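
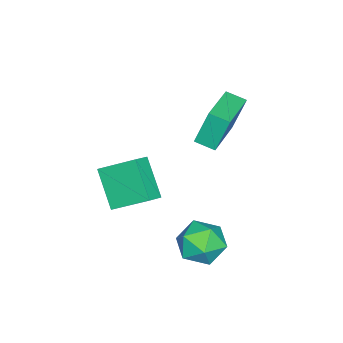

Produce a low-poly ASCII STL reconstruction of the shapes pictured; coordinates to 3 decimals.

solid 
facet normal -0.878 0.157 -0.453
outer loop
vertex -0.109 -4.178 -0.724
vertex -0.338 -2.675 0.241
vertex 0.769 -3.174 -2.077
endloop
endfacet
facet normal 0.127 -0.834 -0.537
outer loop
vertex 1.498 -3.305 -1.701
vertex -0.109 -4.178 -0.724
vertex 0.769 -3.174 -2.077
endloop
endfacet
facet normal -0.878 0.157 -0.453
outer loop
vertex 0.769 -3.174 -2.077
vertex -0.338 -2.675 0.241
vertex 0.54 -1.672 -1.112
endloop
endfacet
facet normal 0.462 0.528 -0.712
outer loop
vertex 0.54 -1.672 -1.112
vertex 1.498 -3.305 -1.701
vertex 0.769 -3.174 -2.077
endloop
endfacet
facet normal -0.462 -0.528 0.712
outer loop
vertex -0.109 -4.178 -0.724
vertex 0.391 -2.806 0.617
vertex -0.338 -2.675 0.241
endloop
endfacet
facet normal 0.128 -0.835 -0.536
outer loop
vertex 0.62 -4.308 -0.348
vertex -0.109 -4.178 -0.724
vertex 1.498 -3.305 -1.701
endloop
endfacet
facet normal -0.462 -0.528 0.713
outer loop
vertex 0.62 -4.308 -0.348
vertex 0.391 -2.806 0.617
vertex -0.109 -4.178 -0.724
endloop
endfacet
facet normal -0.127 0.834 0.536
outer loop
vertex -0.338 -2.675 0.241
vertex 0.391 -2.806 0.617
vertex 0.54 -1.672 -1.112
endloop
endfacet
facet normal 0.462 0.528 -0.713
outer loop
vertex 1.269 -1.802 -0.736
vertex 1.498 -3.305 -1.701
vertex 0.54 -1.672 -1.112
endloop
endfacet
facet normal -0.128 0.834 0.536
outer loop
vertex 0.54 -1.672 -1.112
vertex 0.391 -2.806 0.617
vertex 1.269 -1.802 -0.736
endloop
endfacet
facet normal 0.878 -0.157 0.453
outer loop
vertex 1.269 -1.802 -0.736
vertex 0.62 -4.308 -0.348
vertex 1.498 -3.305 -1.701
endloop
endfacet
facet normal 0.878 -0.157 0.453
outer loop
vertex 0.391 -2.806 0.617
vertex 0.62 -4.308 -0.348
vertex 1.269 -1.802 -0.736
endloop
endfacet
facet normal -0.638 0.762 -0.112
outer loop
vertex 1.808 1.273 -1.911
vertex 1.501 1.162 -0.923
vertex 2.296 1.793 -1.153
endloop
endfacet
facet normal -0.068 0.843 -0.534
outer loop
vertex 1.808 1.273 -1.911
vertex 2.296 1.793 -1.153
vertex 2.846 1.352 -1.918
endloop
endfacet
facet normal -0.027 0.272 -0.962
outer loop
vertex 1.808 1.273 -1.911
vertex 2.846 1.352 -1.918
vertex 2.391 0.448 -2.161
endloop
endfacet
facet normal -0.572 -0.161 -0.804
outer loop
vertex 1.808 1.273 -1.911
vertex 2.391 0.448 -2.161
vertex 1.56 0.33 -1.546
endloop
endfacet
facet normal -0.950 0.142 -0.279
outer loop
vertex 1.808 1.273 -1.911
vertex 1.56 0.33 -1.546
vertex 1.501 1.162 -0.923
endloop
endfacet
facet normal 0.513 0.850 -0.121
outer loop
vertex 2.846 1.352 -1.918
vertex 2.296 1.793 -1.153
vertex 3.18 1.29 -0.934
endloop
endfacet
facet normal -0.409 0.719 0.562
outer loop
vertex 2.296 1.793 -1.153
vertex 1.501 1.162 -0.923
vertex 2.349 1.172 -0.319
endloop
endfacet
facet normal -0.913 -0.284 0.292
outer loop
vertex 1.501 1.162 -0.923
vertex 1.56 0.33 -1.546
vertex 1.894 0.268 -0.562
endloop
endfacet
facet normal -0.302 -0.774 -0.557
outer loop
vertex 1.56 0.33 -1.546
vertex 2.391 0.448 -2.161
vertex 2.444 -0.173 -1.327
endloop
endfacet
facet normal 0.579 -0.073 -0.812
outer loop
vertex 2.391 0.448 -2.161
vertex 2.846 1.352 -1.918
vertex 3.239 0.458 -1.557
endloop
endfacet
facet normal 0.572 0.161 0.804
outer loop
vertex 2.932 0.347 -0.569
vertex 3.18 1.29 -0.934
vertex 2.349 1.172 -0.319
endloop
endfacet
facet normal 0.027 -0.272 0.962
outer loop
vertex 2.932 0.347 -0.569
vertex 2.349 1.172 -0.319
vertex 1.894 0.268 -0.562
endloop
endfacet
facet normal 0.068 -0.843 0.534
outer loop
vertex 2.932 0.347 -0.569
vertex 1.894 0.268 -0.562
vertex 2.444 -0.173 -1.327
endloop
endfacet
facet normal 0.638 -0.762 0.112
outer loop
vertex 2.932 0.347 -0.569
vertex 2.444 -0.173 -1.327
vertex 3.239 0.458 -1.557
endloop
endfacet
facet normal 0.950 -0.142 0.279
outer loop
vertex 2.932 0.347 -0.569
vertex 3.239 0.458 -1.557
vertex 3.18 1.29 -0.934
endloop
endfacet
facet normal 0.302 0.774 0.557
outer loop
vertex 2.349 1.172 -0.319
vertex 3.18 1.29 -0.934
vertex 2.296 1.793 -1.153
endloop
endfacet
facet normal -0.579 0.073 0.812
outer loop
vertex 1.894 0.268 -0.562
vertex 2.349 1.172 -0.319
vertex 1.501 1.162 -0.923
endloop
endfacet
facet normal -0.513 -0.850 0.121
outer loop
vertex 2.444 -0.173 -1.327
vertex 1.894 0.268 -0.562
vertex 1.56 0.33 -1.546
endloop
endfacet
facet normal 0.409 -0.719 -0.562
outer loop
vertex 3.239 0.458 -1.557
vertex 2.444 -0.173 -1.327
vertex 2.391 0.448 -2.161
endloop
endfacet
facet normal 0.913 0.284 -0.292
outer loop
vertex 3.18 1.29 -0.934
vertex 3.239 0.458 -1.557
vertex 2.846 1.352 -1.918
endloop
endfacet
facet normal -0.980 -0.103 -0.172
outer loop
vertex -2.955 -0.611 2.864
vertex -3.0 0.231 2.615
vertex -2.637 -1.052 1.317
endloop
endfacet
facet normal 0.051 -0.958 0.284
outer loop
vertex -0.54 -0.831 1.685
vertex -2.955 -0.611 2.864
vertex -2.637 -1.052 1.317
endloop
endfacet
facet normal -0.980 -0.103 -0.172
outer loop
vertex -2.637 -1.052 1.317
vertex -3.0 0.231 2.615
vertex -2.682 -0.21 1.067
endloop
endfacet
facet normal 0.194 -0.270 -0.943
outer loop
vertex -2.682 -0.21 1.067
vertex -0.54 -0.831 1.685
vertex -2.637 -1.052 1.317
endloop
endfacet
facet normal -0.194 0.269 0.944
outer loop
vertex -2.955 -0.611 2.864
vertex -0.903 0.452 2.983
vertex -3.0 0.231 2.615
endloop
endfacet
facet normal 0.051 -0.958 0.283
outer loop
vertex -0.858 -0.39 3.233
vertex -2.955 -0.611 2.864
vertex -0.54 -0.831 1.685
endloop
endfacet
facet normal -0.194 0.270 0.943
outer loop
vertex -0.858 -0.39 3.233
vertex -0.903 0.452 2.983
vertex -2.955 -0.611 2.864
endloop
endfacet
facet normal -0.051 0.958 -0.283
outer loop
vertex -3.0 0.231 2.615
vertex -0.903 0.452 2.983
vertex -2.682 -0.21 1.067
endloop
endfacet
facet normal 0.194 -0.269 -0.943
outer loop
vertex -0.585 0.011 1.436
vertex -0.54 -0.831 1.685
vertex -2.682 -0.21 1.067
endloop
endfacet
facet normal -0.051 0.958 -0.283
outer loop
vertex -2.682 -0.21 1.067
vertex -0.903 0.452 2.983
vertex -0.585 0.011 1.436
endloop
endfacet
facet normal 0.980 0.103 0.172
outer loop
vertex -0.585 0.011 1.436
vertex -0.858 -0.39 3.233
vertex -0.54 -0.831 1.685
endloop
endfacet
facet normal 0.980 0.103 0.172
outer loop
vertex -0.903 0.452 2.983
vertex -0.858 -0.39 3.233
vertex -0.585 0.011 1.436
endloop
endfacet

endsolid


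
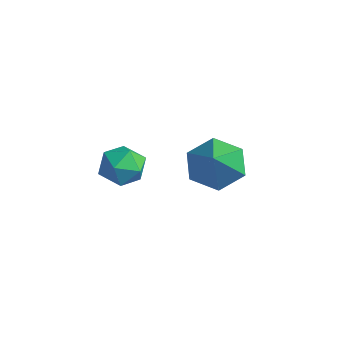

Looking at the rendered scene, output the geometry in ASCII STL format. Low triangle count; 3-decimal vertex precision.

solid 
facet normal -0.554 0.475 -0.684
outer loop
vertex 1.694 0.713 -4.733
vertex 0.966 0.228 -4.48
vertex 1.147 1.023 -4.075
endloop
endfacet
facet normal 0.743 0.571 0.348
outer loop
vertex 1.694 0.713 -4.733
vertex 1.147 1.023 -4.075
vertex 2.034 -0.688 -3.16
endloop
endfacet
facet normal -0.553 0.475 -0.685
outer loop
vertex 1.147 1.023 -4.075
vertex 0.966 0.228 -4.48
vertex 0.419 0.539 -3.823
endloop
endfacet
facet normal -0.006 0.469 0.883
outer loop
vertex 1.147 1.023 -4.075
vertex 0.419 0.539 -3.823
vertex 2.034 -0.688 -3.16
endloop
endfacet
facet normal -0.553 0.475 -0.685
outer loop
vertex 0.419 0.539 -3.823
vertex 0.966 0.228 -4.48
vertex 0.238 -0.256 -4.228
endloop
endfacet
facet normal -0.540 -0.281 0.794
outer loop
vertex 0.419 0.539 -3.823
vertex 0.238 -0.256 -4.228
vertex 2.034 -0.688 -3.16
endloop
endfacet
facet normal -0.553 0.476 -0.684
outer loop
vertex 0.238 -0.256 -4.228
vertex 0.966 0.228 -4.48
vertex 0.785 -0.566 -4.886
endloop
endfacet
facet normal -0.324 -0.931 0.169
outer loop
vertex 0.238 -0.256 -4.228
vertex 0.785 -0.566 -4.886
vertex 2.034 -0.688 -3.16
endloop
endfacet
facet normal -0.553 0.476 -0.684
outer loop
vertex 0.785 -0.566 -4.886
vertex 0.966 0.228 -4.48
vertex 1.513 -0.082 -5.138
endloop
endfacet
facet normal 0.424 -0.828 -0.366
outer loop
vertex 0.785 -0.566 -4.886
vertex 1.513 -0.082 -5.138
vertex 2.034 -0.688 -3.16
endloop
endfacet
facet normal -0.554 0.475 -0.684
outer loop
vertex 1.513 -0.082 -5.138
vertex 0.966 0.228 -4.48
vertex 1.694 0.713 -4.733
endloop
endfacet
facet normal 0.958 -0.077 -0.276
outer loop
vertex 1.513 -0.082 -5.138
vertex 1.694 0.713 -4.733
vertex 2.034 -0.688 -3.16
endloop
endfacet
facet normal 0.112 0.903 -0.416
outer loop
vertex 1.288 -2.585 -3.643
vertex 0.583 -2.43 -3.497
vertex 1.106 -2.268 -3.004
endloop
endfacet
facet normal 0.726 0.676 -0.128
outer loop
vertex 1.288 -2.585 -3.643
vertex 1.106 -2.268 -3.004
vertex 1.606 -2.808 -3.018
endloop
endfacet
facet normal 0.898 0.057 -0.436
outer loop
vertex 1.288 -2.585 -3.643
vertex 1.606 -2.808 -3.018
vertex 1.394 -3.303 -3.519
endloop
endfacet
facet normal 0.391 -0.100 -0.915
outer loop
vertex 1.288 -2.585 -3.643
vertex 1.394 -3.303 -3.519
vertex 0.761 -3.07 -3.815
endloop
endfacet
facet normal -0.094 0.422 -0.902
outer loop
vertex 1.288 -2.585 -3.643
vertex 0.761 -3.07 -3.815
vertex 0.583 -2.43 -3.497
endloop
endfacet
facet normal 0.613 0.553 0.564
outer loop
vertex 1.606 -2.808 -3.018
vertex 1.106 -2.268 -3.004
vertex 1.099 -2.79 -2.485
endloop
endfacet
facet normal -0.380 0.919 0.101
outer loop
vertex 1.106 -2.268 -3.004
vertex 0.583 -2.43 -3.497
vertex 0.466 -2.557 -2.781
endloop
endfacet
facet normal -0.715 0.141 -0.685
outer loop
vertex 0.583 -2.43 -3.497
vertex 0.761 -3.07 -3.815
vertex 0.254 -3.052 -3.282
endloop
endfacet
facet normal 0.071 -0.704 -0.707
outer loop
vertex 0.761 -3.07 -3.815
vertex 1.394 -3.303 -3.519
vertex 0.754 -3.592 -3.296
endloop
endfacet
facet normal 0.891 -0.449 0.066
outer loop
vertex 1.394 -3.303 -3.519
vertex 1.606 -2.808 -3.018
vertex 1.277 -3.43 -2.803
endloop
endfacet
facet normal -0.391 0.100 0.915
outer loop
vertex 0.572 -3.275 -2.657
vertex 1.099 -2.79 -2.485
vertex 0.466 -2.557 -2.781
endloop
endfacet
facet normal -0.898 -0.057 0.436
outer loop
vertex 0.572 -3.275 -2.657
vertex 0.466 -2.557 -2.781
vertex 0.254 -3.052 -3.282
endloop
endfacet
facet normal -0.726 -0.676 0.128
outer loop
vertex 0.572 -3.275 -2.657
vertex 0.254 -3.052 -3.282
vertex 0.754 -3.592 -3.296
endloop
endfacet
facet normal -0.112 -0.903 0.416
outer loop
vertex 0.572 -3.275 -2.657
vertex 0.754 -3.592 -3.296
vertex 1.277 -3.43 -2.803
endloop
endfacet
facet normal 0.094 -0.422 0.902
outer loop
vertex 0.572 -3.275 -2.657
vertex 1.277 -3.43 -2.803
vertex 1.099 -2.79 -2.485
endloop
endfacet
facet normal -0.071 0.704 0.707
outer loop
vertex 0.466 -2.557 -2.781
vertex 1.099 -2.79 -2.485
vertex 1.106 -2.268 -3.004
endloop
endfacet
facet normal -0.891 0.449 -0.066
outer loop
vertex 0.254 -3.052 -3.282
vertex 0.466 -2.557 -2.781
vertex 0.583 -2.43 -3.497
endloop
endfacet
facet normal -0.613 -0.553 -0.564
outer loop
vertex 0.754 -3.592 -3.296
vertex 0.254 -3.052 -3.282
vertex 0.761 -3.07 -3.815
endloop
endfacet
facet normal 0.380 -0.919 -0.101
outer loop
vertex 1.277 -3.43 -2.803
vertex 0.754 -3.592 -3.296
vertex 1.394 -3.303 -3.519
endloop
endfacet
facet normal 0.715 -0.141 0.685
outer loop
vertex 1.099 -2.79 -2.485
vertex 1.277 -3.43 -2.803
vertex 1.606 -2.808 -3.018
endloop
endfacet

endsolid


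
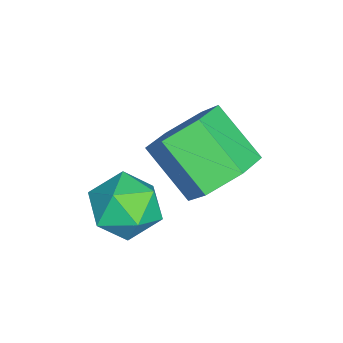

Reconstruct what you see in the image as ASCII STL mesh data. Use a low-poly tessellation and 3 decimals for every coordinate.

solid 
facet normal 0.427 0.655 -0.623
outer loop
vertex -0.635 2.216 0.506
vertex -1.01 1.825 -0.162
vertex -1.413 2.47 0.24
endloop
endfacet
facet normal -0.018 0.696 0.718
outer loop
vertex -0.635 2.216 0.506
vertex -1.413 2.47 0.24
vertex -1.254 1.266 1.41
endloop
endfacet
facet normal -0.018 0.696 0.718
outer loop
vertex -1.254 1.266 1.41
vertex -1.413 2.47 0.24
vertex -2.032 1.52 1.144
endloop
endfacet
facet normal -0.427 -0.655 0.624
outer loop
vertex -1.254 1.266 1.41
vertex -2.032 1.52 1.144
vertex -1.63 0.875 0.742
endloop
endfacet
facet normal 0.427 0.655 -0.623
outer loop
vertex -1.413 2.47 0.24
vertex -1.01 1.825 -0.162
vertex -1.788 2.079 -0.428
endloop
endfacet
facet normal -0.792 0.603 0.092
outer loop
vertex -1.413 2.47 0.24
vertex -1.788 2.079 -0.428
vertex -2.032 1.52 1.144
endloop
endfacet
facet normal -0.792 0.603 0.092
outer loop
vertex -2.032 1.52 1.144
vertex -1.788 2.079 -0.428
vertex -2.407 1.129 0.476
endloop
endfacet
facet normal -0.427 -0.655 0.623
outer loop
vertex -2.032 1.52 1.144
vertex -2.407 1.129 0.476
vertex -1.63 0.875 0.742
endloop
endfacet
facet normal 0.427 0.655 -0.624
outer loop
vertex -1.788 2.079 -0.428
vertex -1.01 1.825 -0.162
vertex -1.386 1.434 -0.83
endloop
endfacet
facet normal -0.774 -0.092 -0.627
outer loop
vertex -1.788 2.079 -0.428
vertex -1.386 1.434 -0.83
vertex -2.407 1.129 0.476
endloop
endfacet
facet normal -0.774 -0.092 -0.627
outer loop
vertex -2.407 1.129 0.476
vertex -1.386 1.434 -0.83
vertex -2.005 0.484 0.074
endloop
endfacet
facet normal -0.427 -0.655 0.623
outer loop
vertex -2.407 1.129 0.476
vertex -2.005 0.484 0.074
vertex -1.63 0.875 0.742
endloop
endfacet
facet normal 0.427 0.655 -0.624
outer loop
vertex -1.386 1.434 -0.83
vertex -1.01 1.825 -0.162
vertex -0.608 1.18 -0.564
endloop
endfacet
facet normal 0.018 -0.696 -0.718
outer loop
vertex -1.386 1.434 -0.83
vertex -0.608 1.18 -0.564
vertex -2.005 0.484 0.074
endloop
endfacet
facet normal 0.018 -0.696 -0.718
outer loop
vertex -2.005 0.484 0.074
vertex -0.608 1.18 -0.564
vertex -1.227 0.23 0.34
endloop
endfacet
facet normal -0.427 -0.655 0.623
outer loop
vertex -2.005 0.484 0.074
vertex -1.227 0.23 0.34
vertex -1.63 0.875 0.742
endloop
endfacet
facet normal 0.427 0.655 -0.623
outer loop
vertex -0.608 1.18 -0.564
vertex -1.01 1.825 -0.162
vertex -0.233 1.571 0.104
endloop
endfacet
facet normal 0.792 -0.603 -0.092
outer loop
vertex -0.608 1.18 -0.564
vertex -0.233 1.571 0.104
vertex -1.227 0.23 0.34
endloop
endfacet
facet normal 0.792 -0.603 -0.092
outer loop
vertex -1.227 0.23 0.34
vertex -0.233 1.571 0.104
vertex -0.852 0.621 1.008
endloop
endfacet
facet normal -0.427 -0.655 0.623
outer loop
vertex -1.227 0.23 0.34
vertex -0.852 0.621 1.008
vertex -1.63 0.875 0.742
endloop
endfacet
facet normal 0.427 0.655 -0.623
outer loop
vertex -0.233 1.571 0.104
vertex -1.01 1.825 -0.162
vertex -0.635 2.216 0.506
endloop
endfacet
facet normal 0.774 0.092 0.627
outer loop
vertex -0.233 1.571 0.104
vertex -0.635 2.216 0.506
vertex -0.852 0.621 1.008
endloop
endfacet
facet normal 0.774 0.092 0.627
outer loop
vertex -0.852 0.621 1.008
vertex -0.635 2.216 0.506
vertex -1.254 1.266 1.41
endloop
endfacet
facet normal -0.427 -0.655 0.624
outer loop
vertex -0.852 0.621 1.008
vertex -1.254 1.266 1.41
vertex -1.63 0.875 0.742
endloop
endfacet
facet normal -0.632 0.452 0.630
outer loop
vertex -1.106 0.402 -0.767
vertex -0.931 -0.156 -0.191
vertex -0.489 0.533 -0.242
endloop
endfacet
facet normal -0.346 0.922 0.176
outer loop
vertex -1.106 0.402 -0.767
vertex -0.489 0.533 -0.242
vertex -0.398 0.719 -1.035
endloop
endfacet
facet normal -0.504 0.713 -0.488
outer loop
vertex -1.106 0.402 -0.767
vertex -0.398 0.719 -1.035
vertex -0.784 0.144 -1.476
endloop
endfacet
facet normal -0.889 0.112 -0.444
outer loop
vertex -1.106 0.402 -0.767
vertex -0.784 0.144 -1.476
vertex -1.113 -0.397 -0.954
endloop
endfacet
facet normal -0.968 -0.049 0.246
outer loop
vertex -1.106 0.402 -0.767
vertex -1.113 -0.397 -0.954
vertex -0.931 -0.156 -0.191
endloop
endfacet
facet normal 0.363 0.897 0.252
outer loop
vertex -0.398 0.719 -1.035
vertex -0.489 0.533 -0.242
vertex 0.213 0.357 -0.626
endloop
endfacet
facet normal -0.100 0.137 0.985
outer loop
vertex -0.489 0.533 -0.242
vertex -0.931 -0.156 -0.191
vertex -0.116 -0.184 -0.104
endloop
endfacet
facet normal -0.643 -0.672 0.366
outer loop
vertex -0.931 -0.156 -0.191
vertex -1.113 -0.397 -0.954
vertex -0.502 -0.759 -0.545
endloop
endfacet
facet normal -0.515 -0.412 -0.752
outer loop
vertex -1.113 -0.397 -0.954
vertex -0.784 0.144 -1.476
vertex -0.411 -0.573 -1.338
endloop
endfacet
facet normal 0.107 0.559 -0.822
outer loop
vertex -0.784 0.144 -1.476
vertex -0.398 0.719 -1.035
vertex 0.031 0.116 -1.389
endloop
endfacet
facet normal 0.889 -0.112 0.444
outer loop
vertex 0.206 -0.442 -0.813
vertex 0.213 0.357 -0.626
vertex -0.116 -0.184 -0.104
endloop
endfacet
facet normal 0.504 -0.713 0.488
outer loop
vertex 0.206 -0.442 -0.813
vertex -0.116 -0.184 -0.104
vertex -0.502 -0.759 -0.545
endloop
endfacet
facet normal 0.346 -0.922 -0.176
outer loop
vertex 0.206 -0.442 -0.813
vertex -0.502 -0.759 -0.545
vertex -0.411 -0.573 -1.338
endloop
endfacet
facet normal 0.632 -0.452 -0.630
outer loop
vertex 0.206 -0.442 -0.813
vertex -0.411 -0.573 -1.338
vertex 0.031 0.116 -1.389
endloop
endfacet
facet normal 0.968 0.049 -0.246
outer loop
vertex 0.206 -0.442 -0.813
vertex 0.031 0.116 -1.389
vertex 0.213 0.357 -0.626
endloop
endfacet
facet normal 0.515 0.412 0.752
outer loop
vertex -0.116 -0.184 -0.104
vertex 0.213 0.357 -0.626
vertex -0.489 0.533 -0.242
endloop
endfacet
facet normal -0.107 -0.559 0.822
outer loop
vertex -0.502 -0.759 -0.545
vertex -0.116 -0.184 -0.104
vertex -0.931 -0.156 -0.191
endloop
endfacet
facet normal -0.363 -0.897 -0.252
outer loop
vertex -0.411 -0.573 -1.338
vertex -0.502 -0.759 -0.545
vertex -1.113 -0.397 -0.954
endloop
endfacet
facet normal 0.100 -0.137 -0.985
outer loop
vertex 0.031 0.116 -1.389
vertex -0.411 -0.573 -1.338
vertex -0.784 0.144 -1.476
endloop
endfacet
facet normal 0.643 0.672 -0.366
outer loop
vertex 0.213 0.357 -0.626
vertex 0.031 0.116 -1.389
vertex -0.398 0.719 -1.035
endloop
endfacet

endsolid


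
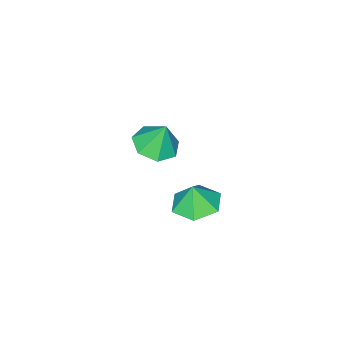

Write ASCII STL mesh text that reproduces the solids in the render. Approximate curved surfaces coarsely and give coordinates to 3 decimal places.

solid 
facet normal -0.112 0.094 -0.989
outer loop
vertex 2.031 0.147 0.595
vertex 1.111 0.54 0.736
vertex 1.919 1.145 0.702
endloop
endfacet
facet normal 0.832 0.034 0.553
outer loop
vertex 2.031 0.147 0.595
vertex 1.919 1.145 0.702
vertex 1.229 0.44 1.784
endloop
endfacet
facet normal -0.112 0.094 -0.989
outer loop
vertex 1.919 1.145 0.702
vertex 1.111 0.54 0.736
vertex 1.0 1.538 0.843
endloop
endfacet
facet normal 0.378 0.647 0.662
outer loop
vertex 1.919 1.145 0.702
vertex 1.0 1.538 0.843
vertex 1.229 0.44 1.784
endloop
endfacet
facet normal -0.112 0.094 -0.989
outer loop
vertex 1.0 1.538 0.843
vertex 1.111 0.54 0.736
vertex 0.191 0.933 0.877
endloop
endfacet
facet normal -0.383 0.554 0.739
outer loop
vertex 1.0 1.538 0.843
vertex 0.191 0.933 0.877
vertex 1.229 0.44 1.784
endloop
endfacet
facet normal -0.111 0.095 -0.989
outer loop
vertex 0.191 0.933 0.877
vertex 1.111 0.54 0.736
vertex 0.303 -0.065 0.769
endloop
endfacet
facet normal -0.691 -0.154 0.707
outer loop
vertex 0.191 0.933 0.877
vertex 0.303 -0.065 0.769
vertex 1.229 0.44 1.784
endloop
endfacet
facet normal -0.111 0.095 -0.989
outer loop
vertex 0.303 -0.065 0.769
vertex 1.111 0.54 0.736
vertex 1.222 -0.458 0.628
endloop
endfacet
facet normal -0.236 -0.767 0.597
outer loop
vertex 0.303 -0.065 0.769
vertex 1.222 -0.458 0.628
vertex 1.229 0.44 1.784
endloop
endfacet
facet normal -0.111 0.095 -0.989
outer loop
vertex 1.222 -0.458 0.628
vertex 1.111 0.54 0.736
vertex 2.031 0.147 0.595
endloop
endfacet
facet normal 0.525 -0.674 0.520
outer loop
vertex 1.222 -0.458 0.628
vertex 2.031 0.147 0.595
vertex 1.229 0.44 1.784
endloop
endfacet
facet normal 0.101 -0.311 -0.945
outer loop
vertex -0.435 -4.003 -0.607
vertex -1.439 -3.981 -0.721
vertex -0.769 -3.244 -0.892
endloop
endfacet
facet normal 0.720 0.498 0.483
outer loop
vertex -0.435 -4.003 -0.607
vertex -0.769 -3.244 -0.892
vertex -1.581 -3.539 0.621
endloop
endfacet
facet normal 0.101 -0.311 -0.945
outer loop
vertex -0.769 -3.244 -0.892
vertex -1.439 -3.981 -0.721
vertex -1.607 -3.04 -1.049
endloop
endfacet
facet normal 0.177 0.944 0.279
outer loop
vertex -0.769 -3.244 -0.892
vertex -1.607 -3.04 -1.049
vertex -1.581 -3.539 0.621
endloop
endfacet
facet normal 0.100 -0.311 -0.945
outer loop
vertex -1.607 -3.04 -1.049
vertex -1.439 -3.981 -0.721
vertex -2.318 -3.545 -0.958
endloop
endfacet
facet normal -0.540 0.804 0.249
outer loop
vertex -1.607 -3.04 -1.049
vertex -2.318 -3.545 -0.958
vertex -1.581 -3.539 0.621
endloop
endfacet
facet normal 0.100 -0.311 -0.945
outer loop
vertex -2.318 -3.545 -0.958
vertex -1.439 -3.981 -0.721
vertex -2.367 -4.377 -0.689
endloop
endfacet
facet normal -0.891 0.187 0.415
outer loop
vertex -2.318 -3.545 -0.958
vertex -2.367 -4.377 -0.689
vertex -1.581 -3.539 0.621
endloop
endfacet
facet normal 0.100 -0.311 -0.945
outer loop
vertex -2.367 -4.377 -0.689
vertex -1.439 -3.981 -0.721
vertex -1.717 -4.912 -0.444
endloop
endfacet
facet normal -0.613 -0.446 0.653
outer loop
vertex -2.367 -4.377 -0.689
vertex -1.717 -4.912 -0.444
vertex -1.581 -3.539 0.621
endloop
endfacet
facet normal 0.100 -0.311 -0.945
outer loop
vertex -1.717 -4.912 -0.444
vertex -1.439 -3.981 -0.721
vertex -0.857 -4.745 -0.408
endloop
endfacet
facet normal 0.087 -0.616 0.783
outer loop
vertex -1.717 -4.912 -0.444
vertex -0.857 -4.745 -0.408
vertex -1.581 -3.539 0.621
endloop
endfacet
facet normal 0.101 -0.311 -0.945
outer loop
vertex -0.857 -4.745 -0.408
vertex -1.439 -3.981 -0.721
vertex -0.435 -4.003 -0.607
endloop
endfacet
facet normal 0.679 -0.196 0.708
outer loop
vertex -0.857 -4.745 -0.408
vertex -0.435 -4.003 -0.607
vertex -1.581 -3.539 0.621
endloop
endfacet

endsolid


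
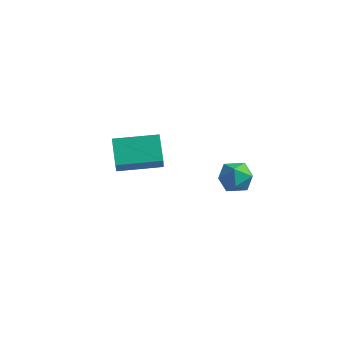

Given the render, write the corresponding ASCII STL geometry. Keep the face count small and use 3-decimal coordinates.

solid 
facet normal -0.958 0.251 0.142
outer loop
vertex 1.361 -1.652 -1.83
vertex 1.097 -2.48 -2.147
vertex 1.262 -2.362 -1.245
endloop
endfacet
facet normal -0.535 0.580 0.614
outer loop
vertex 1.361 -1.652 -1.83
vertex 1.262 -2.362 -1.245
vertex 1.983 -1.788 -1.159
endloop
endfacet
facet normal -0.058 0.967 0.250
outer loop
vertex 1.361 -1.652 -1.83
vertex 1.983 -1.788 -1.159
vertex 2.264 -1.552 -2.008
endloop
endfacet
facet normal -0.185 0.875 -0.447
outer loop
vertex 1.361 -1.652 -1.83
vertex 2.264 -1.552 -2.008
vertex 1.716 -1.98 -2.619
endloop
endfacet
facet normal -0.741 0.433 -0.513
outer loop
vertex 1.361 -1.652 -1.83
vertex 1.716 -1.98 -2.619
vertex 1.097 -2.48 -2.147
endloop
endfacet
facet normal -0.182 0.081 0.980
outer loop
vertex 1.983 -1.788 -1.159
vertex 1.262 -2.362 -1.245
vertex 2.104 -2.7 -1.061
endloop
endfacet
facet normal -0.865 -0.453 0.217
outer loop
vertex 1.262 -2.362 -1.245
vertex 1.097 -2.48 -2.147
vertex 1.556 -3.128 -1.672
endloop
endfacet
facet normal -0.514 -0.159 -0.843
outer loop
vertex 1.097 -2.48 -2.147
vertex 1.716 -1.98 -2.619
vertex 1.837 -2.892 -2.521
endloop
endfacet
facet normal 0.385 0.558 -0.736
outer loop
vertex 1.716 -1.98 -2.619
vertex 2.264 -1.552 -2.008
vertex 2.558 -2.318 -2.435
endloop
endfacet
facet normal 0.591 0.705 0.392
outer loop
vertex 2.264 -1.552 -2.008
vertex 1.983 -1.788 -1.159
vertex 2.723 -2.2 -1.533
endloop
endfacet
facet normal 0.185 -0.875 0.447
outer loop
vertex 2.459 -3.028 -1.85
vertex 2.104 -2.7 -1.061
vertex 1.556 -3.128 -1.672
endloop
endfacet
facet normal 0.058 -0.967 -0.250
outer loop
vertex 2.459 -3.028 -1.85
vertex 1.556 -3.128 -1.672
vertex 1.837 -2.892 -2.521
endloop
endfacet
facet normal 0.535 -0.580 -0.614
outer loop
vertex 2.459 -3.028 -1.85
vertex 1.837 -2.892 -2.521
vertex 2.558 -2.318 -2.435
endloop
endfacet
facet normal 0.958 -0.251 -0.142
outer loop
vertex 2.459 -3.028 -1.85
vertex 2.558 -2.318 -2.435
vertex 2.723 -2.2 -1.533
endloop
endfacet
facet normal 0.741 -0.433 0.513
outer loop
vertex 2.459 -3.028 -1.85
vertex 2.723 -2.2 -1.533
vertex 2.104 -2.7 -1.061
endloop
endfacet
facet normal -0.385 -0.558 0.736
outer loop
vertex 1.556 -3.128 -1.672
vertex 2.104 -2.7 -1.061
vertex 1.262 -2.362 -1.245
endloop
endfacet
facet normal -0.591 -0.705 -0.392
outer loop
vertex 1.837 -2.892 -2.521
vertex 1.556 -3.128 -1.672
vertex 1.097 -2.48 -2.147
endloop
endfacet
facet normal 0.182 -0.081 -0.980
outer loop
vertex 2.558 -2.318 -2.435
vertex 1.837 -2.892 -2.521
vertex 1.716 -1.98 -2.619
endloop
endfacet
facet normal 0.865 0.453 -0.217
outer loop
vertex 2.723 -2.2 -1.533
vertex 2.558 -2.318 -2.435
vertex 2.264 -1.552 -2.008
endloop
endfacet
facet normal 0.514 0.159 0.843
outer loop
vertex 2.104 -2.7 -1.061
vertex 2.723 -2.2 -1.533
vertex 1.983 -1.788 -1.159
endloop
endfacet
facet normal -0.562 0.489 0.667
outer loop
vertex -4.263 -3.632 -1.213
vertex -2.72 -2.102 -1.034
vertex -4.837 -2.937 -2.205
endloop
endfacet
facet normal -0.707 -0.702 -0.083
outer loop
vertex -3.96 -3.698 -3.246
vertex -4.263 -3.632 -1.213
vertex -4.837 -2.937 -2.205
endloop
endfacet
facet normal -0.562 0.488 0.668
outer loop
vertex -4.837 -2.937 -2.205
vertex -2.72 -2.102 -1.034
vertex -3.294 -1.407 -2.025
endloop
endfacet
facet normal -0.428 0.519 -0.740
outer loop
vertex -3.294 -1.407 -2.025
vertex -3.96 -3.698 -3.246
vertex -4.837 -2.937 -2.205
endloop
endfacet
facet normal 0.428 -0.519 0.740
outer loop
vertex -4.263 -3.632 -1.213
vertex -1.843 -2.863 -2.075
vertex -2.72 -2.102 -1.034
endloop
endfacet
facet normal -0.707 -0.702 -0.083
outer loop
vertex -3.386 -4.393 -2.255
vertex -4.263 -3.632 -1.213
vertex -3.96 -3.698 -3.246
endloop
endfacet
facet normal 0.428 -0.519 0.740
outer loop
vertex -3.386 -4.393 -2.255
vertex -1.843 -2.863 -2.075
vertex -4.263 -3.632 -1.213
endloop
endfacet
facet normal 0.707 0.702 0.083
outer loop
vertex -2.72 -2.102 -1.034
vertex -1.843 -2.863 -2.075
vertex -3.294 -1.407 -2.025
endloop
endfacet
facet normal -0.429 0.519 -0.740
outer loop
vertex -2.417 -2.168 -3.067
vertex -3.96 -3.698 -3.246
vertex -3.294 -1.407 -2.025
endloop
endfacet
facet normal 0.707 0.702 0.083
outer loop
vertex -3.294 -1.407 -2.025
vertex -1.843 -2.863 -2.075
vertex -2.417 -2.168 -3.067
endloop
endfacet
facet normal 0.562 -0.488 -0.668
outer loop
vertex -2.417 -2.168 -3.067
vertex -3.386 -4.393 -2.255
vertex -3.96 -3.698 -3.246
endloop
endfacet
facet normal 0.562 -0.488 -0.667
outer loop
vertex -1.843 -2.863 -2.075
vertex -3.386 -4.393 -2.255
vertex -2.417 -2.168 -3.067
endloop
endfacet

endsolid


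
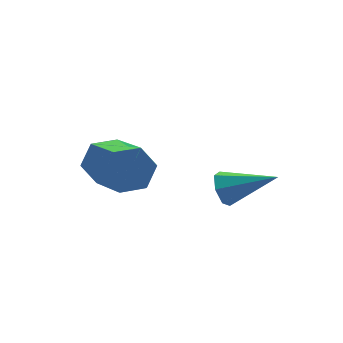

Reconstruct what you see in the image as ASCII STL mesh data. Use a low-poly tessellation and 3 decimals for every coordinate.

solid 
facet normal 0.013 0.898 -0.440
outer loop
vertex -1.986 2.244 1.661
vertex -2.477 1.939 1.024
vertex -2.843 2.286 1.721
endloop
endfacet
facet normal 0.084 0.437 0.895
outer loop
vertex -1.986 2.244 1.661
vertex -2.843 2.286 1.721
vertex -2.012 0.466 2.532
endloop
endfacet
facet normal 0.084 0.437 0.895
outer loop
vertex -2.012 0.466 2.532
vertex -2.843 2.286 1.721
vertex -2.869 0.508 2.592
endloop
endfacet
facet normal -0.013 -0.898 0.441
outer loop
vertex -2.012 0.466 2.532
vertex -2.869 0.508 2.592
vertex -2.503 0.161 1.896
endloop
endfacet
facet normal 0.013 0.898 -0.440
outer loop
vertex -2.843 2.286 1.721
vertex -2.477 1.939 1.024
vertex -3.334 1.981 1.084
endloop
endfacet
facet normal -0.821 0.261 0.508
outer loop
vertex -2.843 2.286 1.721
vertex -3.334 1.981 1.084
vertex -2.869 0.508 2.592
endloop
endfacet
facet normal -0.821 0.261 0.508
outer loop
vertex -2.869 0.508 2.592
vertex -3.334 1.981 1.084
vertex -3.36 0.203 1.955
endloop
endfacet
facet normal -0.014 -0.898 0.440
outer loop
vertex -2.869 0.508 2.592
vertex -3.36 0.203 1.955
vertex -2.503 0.161 1.896
endloop
endfacet
facet normal 0.013 0.898 -0.441
outer loop
vertex -3.334 1.981 1.084
vertex -2.477 1.939 1.024
vertex -2.968 1.634 0.388
endloop
endfacet
facet normal -0.905 -0.177 -0.388
outer loop
vertex -3.334 1.981 1.084
vertex -2.968 1.634 0.388
vertex -3.36 0.203 1.955
endloop
endfacet
facet normal -0.905 -0.177 -0.388
outer loop
vertex -3.36 0.203 1.955
vertex -2.968 1.634 0.388
vertex -2.994 -0.144 1.259
endloop
endfacet
facet normal -0.014 -0.898 0.440
outer loop
vertex -3.36 0.203 1.955
vertex -2.994 -0.144 1.259
vertex -2.503 0.161 1.896
endloop
endfacet
facet normal 0.013 0.898 -0.441
outer loop
vertex -2.968 1.634 0.388
vertex -2.477 1.939 1.024
vertex -2.111 1.592 0.328
endloop
endfacet
facet normal -0.084 -0.437 -0.895
outer loop
vertex -2.968 1.634 0.388
vertex -2.111 1.592 0.328
vertex -2.994 -0.144 1.259
endloop
endfacet
facet normal -0.084 -0.437 -0.895
outer loop
vertex -2.994 -0.144 1.259
vertex -2.111 1.592 0.328
vertex -2.137 -0.186 1.199
endloop
endfacet
facet normal -0.013 -0.898 0.440
outer loop
vertex -2.994 -0.144 1.259
vertex -2.137 -0.186 1.199
vertex -2.503 0.161 1.896
endloop
endfacet
facet normal 0.014 0.898 -0.440
outer loop
vertex -2.111 1.592 0.328
vertex -2.477 1.939 1.024
vertex -1.62 1.897 0.965
endloop
endfacet
facet normal 0.821 -0.261 -0.508
outer loop
vertex -2.111 1.592 0.328
vertex -1.62 1.897 0.965
vertex -2.137 -0.186 1.199
endloop
endfacet
facet normal 0.821 -0.261 -0.508
outer loop
vertex -2.137 -0.186 1.199
vertex -1.62 1.897 0.965
vertex -1.646 0.119 1.836
endloop
endfacet
facet normal -0.013 -0.898 0.440
outer loop
vertex -2.137 -0.186 1.199
vertex -1.646 0.119 1.836
vertex -2.503 0.161 1.896
endloop
endfacet
facet normal 0.014 0.898 -0.440
outer loop
vertex -1.62 1.897 0.965
vertex -2.477 1.939 1.024
vertex -1.986 2.244 1.661
endloop
endfacet
facet normal 0.905 0.177 0.388
outer loop
vertex -1.62 1.897 0.965
vertex -1.986 2.244 1.661
vertex -1.646 0.119 1.836
endloop
endfacet
facet normal 0.905 0.177 0.388
outer loop
vertex -1.646 0.119 1.836
vertex -1.986 2.244 1.661
vertex -2.012 0.466 2.532
endloop
endfacet
facet normal -0.013 -0.898 0.441
outer loop
vertex -1.646 0.119 1.836
vertex -2.012 0.466 2.532
vertex -2.503 0.161 1.896
endloop
endfacet
facet normal -0.744 0.519 -0.420
outer loop
vertex 0.714 -0.218 -0.178
vertex 0.342 -0.317 0.359
vertex 0.759 0.179 0.233
endloop
endfacet
facet normal 0.861 0.315 -0.399
outer loop
vertex 0.714 -0.218 -0.178
vertex 0.759 0.179 0.233
vertex 1.698 -1.263 1.121
endloop
endfacet
facet normal -0.745 0.520 -0.419
outer loop
vertex 0.759 0.179 0.233
vertex 0.342 -0.317 0.359
vertex 0.491 0.202 0.738
endloop
endfacet
facet normal 0.683 0.650 0.333
outer loop
vertex 0.759 0.179 0.233
vertex 0.491 0.202 0.738
vertex 1.698 -1.263 1.121
endloop
endfacet
facet normal -0.745 0.519 -0.418
outer loop
vertex 0.491 0.202 0.738
vertex 0.342 -0.317 0.359
vertex 0.111 -0.166 0.958
endloop
endfacet
facet normal 0.165 0.375 0.912
outer loop
vertex 0.491 0.202 0.738
vertex 0.111 -0.166 0.958
vertex 1.698 -1.263 1.121
endloop
endfacet
facet normal -0.745 0.520 -0.418
outer loop
vertex 0.111 -0.166 0.958
vertex 0.342 -0.317 0.359
vertex -0.095 -0.648 0.726
endloop
endfacet
facet normal -0.303 -0.305 0.903
outer loop
vertex 0.111 -0.166 0.958
vertex -0.095 -0.648 0.726
vertex 1.698 -1.263 1.121
endloop
endfacet
facet normal -0.745 0.518 -0.420
outer loop
vertex -0.095 -0.648 0.726
vertex 0.342 -0.317 0.359
vertex 0.029 -0.881 0.218
endloop
endfacet
facet normal -0.369 -0.876 0.312
outer loop
vertex -0.095 -0.648 0.726
vertex 0.029 -0.881 0.218
vertex 1.698 -1.263 1.121
endloop
endfacet
facet normal -0.745 0.518 -0.419
outer loop
vertex 0.029 -0.881 0.218
vertex 0.342 -0.317 0.359
vertex 0.389 -0.689 -0.185
endloop
endfacet
facet normal 0.018 -0.909 -0.417
outer loop
vertex 0.029 -0.881 0.218
vertex 0.389 -0.689 -0.185
vertex 1.698 -1.263 1.121
endloop
endfacet
facet normal -0.744 0.520 -0.420
outer loop
vertex 0.389 -0.689 -0.185
vertex 0.342 -0.317 0.359
vertex 0.714 -0.218 -0.178
endloop
endfacet
facet normal 0.565 -0.379 -0.733
outer loop
vertex 0.389 -0.689 -0.185
vertex 0.714 -0.218 -0.178
vertex 1.698 -1.263 1.121
endloop
endfacet

endsolid


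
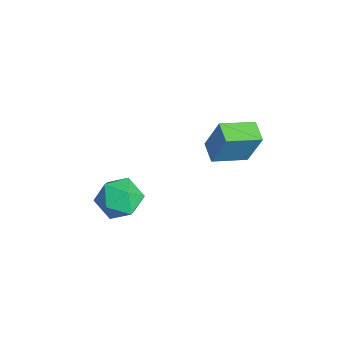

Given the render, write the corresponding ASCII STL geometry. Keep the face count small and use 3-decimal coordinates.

solid 
facet normal -0.084 0.091 0.992
outer loop
vertex 1.523 -2.797 1.038
vertex 1.838 -3.892 1.165
vertex 2.631 -3.064 1.156
endloop
endfacet
facet normal 0.098 0.713 0.694
outer loop
vertex 1.523 -2.797 1.038
vertex 2.631 -3.064 1.156
vertex 2.31 -2.275 0.39
endloop
endfacet
facet normal -0.407 0.887 0.220
outer loop
vertex 1.523 -2.797 1.038
vertex 2.31 -2.275 0.39
vertex 1.319 -2.615 -0.075
endloop
endfacet
facet normal -0.901 0.371 0.226
outer loop
vertex 1.523 -2.797 1.038
vertex 1.319 -2.615 -0.075
vertex 1.028 -3.614 0.404
endloop
endfacet
facet normal -0.701 -0.120 0.703
outer loop
vertex 1.523 -2.797 1.038
vertex 1.028 -3.614 0.404
vertex 1.838 -3.892 1.165
endloop
endfacet
facet normal 0.710 0.618 0.339
outer loop
vertex 2.31 -2.275 0.39
vertex 2.631 -3.064 1.156
vertex 3.112 -3.046 0.116
endloop
endfacet
facet normal 0.416 -0.389 0.822
outer loop
vertex 2.631 -3.064 1.156
vertex 1.838 -3.892 1.165
vertex 2.821 -4.045 0.595
endloop
endfacet
facet normal -0.583 -0.732 0.353
outer loop
vertex 1.838 -3.892 1.165
vertex 1.028 -3.614 0.404
vertex 1.83 -4.385 0.13
endloop
endfacet
facet normal -0.906 0.064 -0.418
outer loop
vertex 1.028 -3.614 0.404
vertex 1.319 -2.615 -0.075
vertex 1.509 -3.596 -0.636
endloop
endfacet
facet normal -0.108 0.898 -0.427
outer loop
vertex 1.319 -2.615 -0.075
vertex 2.31 -2.275 0.39
vertex 2.302 -2.768 -0.645
endloop
endfacet
facet normal 0.901 -0.371 -0.226
outer loop
vertex 2.617 -3.863 -0.518
vertex 3.112 -3.046 0.116
vertex 2.821 -4.045 0.595
endloop
endfacet
facet normal 0.407 -0.887 -0.220
outer loop
vertex 2.617 -3.863 -0.518
vertex 2.821 -4.045 0.595
vertex 1.83 -4.385 0.13
endloop
endfacet
facet normal -0.098 -0.713 -0.694
outer loop
vertex 2.617 -3.863 -0.518
vertex 1.83 -4.385 0.13
vertex 1.509 -3.596 -0.636
endloop
endfacet
facet normal 0.084 -0.091 -0.992
outer loop
vertex 2.617 -3.863 -0.518
vertex 1.509 -3.596 -0.636
vertex 2.302 -2.768 -0.645
endloop
endfacet
facet normal 0.701 0.120 -0.703
outer loop
vertex 2.617 -3.863 -0.518
vertex 2.302 -2.768 -0.645
vertex 3.112 -3.046 0.116
endloop
endfacet
facet normal 0.906 -0.064 0.418
outer loop
vertex 2.821 -4.045 0.595
vertex 3.112 -3.046 0.116
vertex 2.631 -3.064 1.156
endloop
endfacet
facet normal 0.108 -0.898 0.427
outer loop
vertex 1.83 -4.385 0.13
vertex 2.821 -4.045 0.595
vertex 1.838 -3.892 1.165
endloop
endfacet
facet normal -0.710 -0.618 -0.339
outer loop
vertex 1.509 -3.596 -0.636
vertex 1.83 -4.385 0.13
vertex 1.028 -3.614 0.404
endloop
endfacet
facet normal -0.416 0.389 -0.822
outer loop
vertex 2.302 -2.768 -0.645
vertex 1.509 -3.596 -0.636
vertex 1.319 -2.615 -0.075
endloop
endfacet
facet normal 0.583 0.732 -0.353
outer loop
vertex 3.112 -3.046 0.116
vertex 2.302 -2.768 -0.645
vertex 2.31 -2.275 0.39
endloop
endfacet
facet normal -0.967 -0.027 0.253
outer loop
vertex 2.005 1.02 4.399
vertex 1.844 2.655 3.96
vertex 1.57 0.517 2.683
endloop
endfacet
facet normal 0.094 -0.962 0.258
outer loop
vertex 2.576 0.545 2.42
vertex 2.005 1.02 4.399
vertex 1.57 0.517 2.683
endloop
endfacet
facet normal -0.967 -0.027 0.253
outer loop
vertex 1.57 0.517 2.683
vertex 1.844 2.655 3.96
vertex 1.409 2.152 2.245
endloop
endfacet
facet normal -0.236 -0.273 -0.933
outer loop
vertex 1.409 2.152 2.245
vertex 2.576 0.545 2.42
vertex 1.57 0.517 2.683
endloop
endfacet
facet normal 0.236 0.274 0.932
outer loop
vertex 2.005 1.02 4.399
vertex 2.85 2.683 3.697
vertex 1.844 2.655 3.96
endloop
endfacet
facet normal 0.094 -0.962 0.258
outer loop
vertex 3.011 1.048 4.135
vertex 2.005 1.02 4.399
vertex 2.576 0.545 2.42
endloop
endfacet
facet normal 0.237 0.273 0.932
outer loop
vertex 3.011 1.048 4.135
vertex 2.85 2.683 3.697
vertex 2.005 1.02 4.399
endloop
endfacet
facet normal -0.094 0.962 -0.258
outer loop
vertex 1.844 2.655 3.96
vertex 2.85 2.683 3.697
vertex 1.409 2.152 2.245
endloop
endfacet
facet normal -0.237 -0.274 -0.932
outer loop
vertex 2.415 2.18 1.981
vertex 2.576 0.545 2.42
vertex 1.409 2.152 2.245
endloop
endfacet
facet normal -0.094 0.962 -0.258
outer loop
vertex 1.409 2.152 2.245
vertex 2.85 2.683 3.697
vertex 2.415 2.18 1.981
endloop
endfacet
facet normal 0.967 0.027 -0.253
outer loop
vertex 2.415 2.18 1.981
vertex 3.011 1.048 4.135
vertex 2.576 0.545 2.42
endloop
endfacet
facet normal 0.967 0.027 -0.253
outer loop
vertex 2.85 2.683 3.697
vertex 3.011 1.048 4.135
vertex 2.415 2.18 1.981
endloop
endfacet

endsolid


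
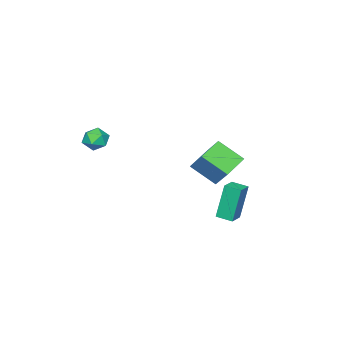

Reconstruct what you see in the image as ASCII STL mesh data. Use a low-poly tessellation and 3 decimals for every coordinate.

solid 
facet normal -0.944 -0.024 0.328
outer loop
vertex -0.462 0.714 -2.376
vertex -0.09 1.677 -1.233
vertex -0.821 1.969 -3.318
endloop
endfacet
facet normal -0.242 -0.626 -0.742
outer loop
vertex 0.53 2.003 -3.787
vertex -0.462 0.714 -2.376
vertex -0.821 1.969 -3.318
endloop
endfacet
facet normal -0.944 -0.023 0.328
outer loop
vertex -0.821 1.969 -3.318
vertex -0.09 1.677 -1.233
vertex -0.448 2.933 -2.175
endloop
endfacet
facet normal -0.223 0.780 -0.585
outer loop
vertex -0.448 2.933 -2.175
vertex 0.53 2.003 -3.787
vertex -0.821 1.969 -3.318
endloop
endfacet
facet normal 0.223 -0.780 0.585
outer loop
vertex -0.462 0.714 -2.376
vertex 1.261 1.711 -1.702
vertex -0.09 1.677 -1.233
endloop
endfacet
facet normal -0.242 -0.625 -0.742
outer loop
vertex 0.888 0.747 -2.845
vertex -0.462 0.714 -2.376
vertex 0.53 2.003 -3.787
endloop
endfacet
facet normal 0.222 -0.780 0.585
outer loop
vertex 0.888 0.747 -2.845
vertex 1.261 1.711 -1.702
vertex -0.462 0.714 -2.376
endloop
endfacet
facet normal 0.242 0.625 0.742
outer loop
vertex -0.09 1.677 -1.233
vertex 1.261 1.711 -1.702
vertex -0.448 2.933 -2.175
endloop
endfacet
facet normal -0.222 0.780 -0.585
outer loop
vertex 0.902 2.966 -2.644
vertex 0.53 2.003 -3.787
vertex -0.448 2.933 -2.175
endloop
endfacet
facet normal 0.242 0.626 0.741
outer loop
vertex -0.448 2.933 -2.175
vertex 1.261 1.711 -1.702
vertex 0.902 2.966 -2.644
endloop
endfacet
facet normal 0.945 0.024 -0.327
outer loop
vertex 0.902 2.966 -2.644
vertex 0.888 0.747 -2.845
vertex 0.53 2.003 -3.787
endloop
endfacet
facet normal 0.944 0.024 -0.328
outer loop
vertex 1.261 1.711 -1.702
vertex 0.888 0.747 -2.845
vertex 0.902 2.966 -2.644
endloop
endfacet
facet normal -0.955 -0.215 -0.203
outer loop
vertex 1.282 3.497 -2.796
vertex 1.118 4.325 -2.899
vertex 1.721 3.347 -4.7
endloop
endfacet
facet normal 0.192 -0.974 0.121
outer loop
vertex 2.562 3.535 -4.521
vertex 1.282 3.497 -2.796
vertex 1.721 3.347 -4.7
endloop
endfacet
facet normal -0.955 -0.213 -0.204
outer loop
vertex 1.721 3.347 -4.7
vertex 1.118 4.325 -2.899
vertex 1.558 4.175 -4.803
endloop
endfacet
facet normal 0.224 -0.077 -0.972
outer loop
vertex 1.558 4.175 -4.803
vertex 2.562 3.535 -4.521
vertex 1.721 3.347 -4.7
endloop
endfacet
facet normal -0.224 0.077 0.972
outer loop
vertex 1.282 3.497 -2.796
vertex 1.959 4.513 -2.72
vertex 1.118 4.325 -2.899
endloop
endfacet
facet normal 0.192 -0.974 0.121
outer loop
vertex 2.122 3.685 -2.617
vertex 1.282 3.497 -2.796
vertex 2.562 3.535 -4.521
endloop
endfacet
facet normal -0.224 0.077 0.972
outer loop
vertex 2.122 3.685 -2.617
vertex 1.959 4.513 -2.72
vertex 1.282 3.497 -2.796
endloop
endfacet
facet normal -0.192 0.974 -0.121
outer loop
vertex 1.118 4.325 -2.899
vertex 1.959 4.513 -2.72
vertex 1.558 4.175 -4.803
endloop
endfacet
facet normal 0.224 -0.076 -0.972
outer loop
vertex 2.398 4.363 -4.624
vertex 2.562 3.535 -4.521
vertex 1.558 4.175 -4.803
endloop
endfacet
facet normal -0.192 0.974 -0.121
outer loop
vertex 1.558 4.175 -4.803
vertex 1.959 4.513 -2.72
vertex 2.398 4.363 -4.624
endloop
endfacet
facet normal 0.955 0.215 0.204
outer loop
vertex 2.398 4.363 -4.624
vertex 2.122 3.685 -2.617
vertex 2.562 3.535 -4.521
endloop
endfacet
facet normal 0.956 0.213 0.204
outer loop
vertex 1.959 4.513 -2.72
vertex 2.122 3.685 -2.617
vertex 2.398 4.363 -4.624
endloop
endfacet
facet normal -0.439 0.483 0.758
outer loop
vertex 3.127 -2.309 -0.817
vertex 3.36 -2.819 -0.357
vertex 3.771 -2.237 -0.49
endloop
endfacet
facet normal -0.232 0.940 0.250
outer loop
vertex 3.127 -2.309 -0.817
vertex 3.771 -2.237 -0.49
vertex 3.699 -2.068 -1.192
endloop
endfacet
facet normal -0.553 0.751 -0.361
outer loop
vertex 3.127 -2.309 -0.817
vertex 3.699 -2.068 -1.192
vertex 3.244 -2.547 -1.492
endloop
endfacet
facet normal -0.957 0.179 -0.229
outer loop
vertex 3.127 -2.309 -0.817
vertex 3.244 -2.547 -1.492
vertex 3.034 -3.011 -0.976
endloop
endfacet
facet normal -0.886 0.013 0.463
outer loop
vertex 3.127 -2.309 -0.817
vertex 3.034 -3.011 -0.976
vertex 3.36 -2.819 -0.357
endloop
endfacet
facet normal 0.471 0.867 0.160
outer loop
vertex 3.699 -2.068 -1.192
vertex 3.771 -2.237 -0.49
vertex 4.286 -2.429 -0.964
endloop
endfacet
facet normal 0.138 0.127 0.982
outer loop
vertex 3.771 -2.237 -0.49
vertex 3.36 -2.819 -0.357
vertex 4.076 -2.893 -0.448
endloop
endfacet
facet normal -0.586 -0.634 0.505
outer loop
vertex 3.36 -2.819 -0.357
vertex 3.034 -3.011 -0.976
vertex 3.621 -3.372 -0.748
endloop
endfacet
facet normal -0.701 -0.365 -0.613
outer loop
vertex 3.034 -3.011 -0.976
vertex 3.244 -2.547 -1.492
vertex 3.549 -3.203 -1.45
endloop
endfacet
facet normal -0.047 0.562 -0.826
outer loop
vertex 3.244 -2.547 -1.492
vertex 3.699 -2.068 -1.192
vertex 3.96 -2.621 -1.583
endloop
endfacet
facet normal 0.957 -0.179 0.229
outer loop
vertex 4.193 -3.131 -1.123
vertex 4.286 -2.429 -0.964
vertex 4.076 -2.893 -0.448
endloop
endfacet
facet normal 0.553 -0.751 0.361
outer loop
vertex 4.193 -3.131 -1.123
vertex 4.076 -2.893 -0.448
vertex 3.621 -3.372 -0.748
endloop
endfacet
facet normal 0.232 -0.940 -0.250
outer loop
vertex 4.193 -3.131 -1.123
vertex 3.621 -3.372 -0.748
vertex 3.549 -3.203 -1.45
endloop
endfacet
facet normal 0.439 -0.483 -0.758
outer loop
vertex 4.193 -3.131 -1.123
vertex 3.549 -3.203 -1.45
vertex 3.96 -2.621 -1.583
endloop
endfacet
facet normal 0.886 -0.013 -0.463
outer loop
vertex 4.193 -3.131 -1.123
vertex 3.96 -2.621 -1.583
vertex 4.286 -2.429 -0.964
endloop
endfacet
facet normal 0.701 0.365 0.613
outer loop
vertex 4.076 -2.893 -0.448
vertex 4.286 -2.429 -0.964
vertex 3.771 -2.237 -0.49
endloop
endfacet
facet normal 0.047 -0.562 0.826
outer loop
vertex 3.621 -3.372 -0.748
vertex 4.076 -2.893 -0.448
vertex 3.36 -2.819 -0.357
endloop
endfacet
facet normal -0.471 -0.867 -0.160
outer loop
vertex 3.549 -3.203 -1.45
vertex 3.621 -3.372 -0.748
vertex 3.034 -3.011 -0.976
endloop
endfacet
facet normal -0.138 -0.127 -0.982
outer loop
vertex 3.96 -2.621 -1.583
vertex 3.549 -3.203 -1.45
vertex 3.244 -2.547 -1.492
endloop
endfacet
facet normal 0.586 0.634 -0.505
outer loop
vertex 4.286 -2.429 -0.964
vertex 3.96 -2.621 -1.583
vertex 3.699 -2.068 -1.192
endloop
endfacet

endsolid


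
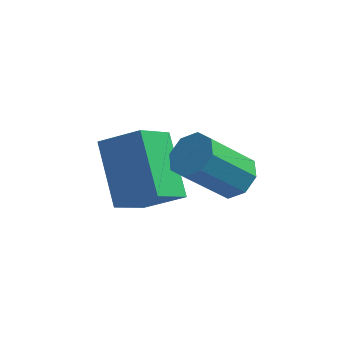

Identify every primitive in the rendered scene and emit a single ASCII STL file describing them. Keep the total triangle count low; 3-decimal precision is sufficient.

solid 
facet normal -0.866 -0.046 -0.499
outer loop
vertex -3.603 1.141 1.773
vertex -4.401 2.582 3.026
vertex -3.104 2.258 0.805
endloop
endfacet
facet normal 0.386 -0.697 -0.605
outer loop
vertex -1.979 2.318 1.454
vertex -3.603 1.141 1.773
vertex -3.104 2.258 0.805
endloop
endfacet
facet normal -0.866 -0.046 -0.499
outer loop
vertex -3.104 2.258 0.805
vertex -4.401 2.582 3.026
vertex -3.903 3.7 2.058
endloop
endfacet
facet normal 0.320 0.716 -0.620
outer loop
vertex -3.903 3.7 2.058
vertex -1.979 2.318 1.454
vertex -3.104 2.258 0.805
endloop
endfacet
facet normal -0.320 -0.716 0.620
outer loop
vertex -3.603 1.141 1.773
vertex -3.276 2.642 3.675
vertex -4.401 2.582 3.026
endloop
endfacet
facet normal 0.386 -0.696 -0.606
outer loop
vertex -2.477 1.2 2.422
vertex -3.603 1.141 1.773
vertex -1.979 2.318 1.454
endloop
endfacet
facet normal -0.320 -0.716 0.620
outer loop
vertex -2.477 1.2 2.422
vertex -3.276 2.642 3.675
vertex -3.603 1.141 1.773
endloop
endfacet
facet normal -0.386 0.696 0.605
outer loop
vertex -4.401 2.582 3.026
vertex -3.276 2.642 3.675
vertex -3.903 3.7 2.058
endloop
endfacet
facet normal 0.320 0.716 -0.620
outer loop
vertex -2.777 3.759 2.707
vertex -1.979 2.318 1.454
vertex -3.903 3.7 2.058
endloop
endfacet
facet normal -0.385 0.697 0.605
outer loop
vertex -3.903 3.7 2.058
vertex -3.276 2.642 3.675
vertex -2.777 3.759 2.707
endloop
endfacet
facet normal 0.866 0.046 0.498
outer loop
vertex -2.777 3.759 2.707
vertex -2.477 1.2 2.422
vertex -1.979 2.318 1.454
endloop
endfacet
facet normal 0.865 0.046 0.499
outer loop
vertex -3.276 2.642 3.675
vertex -2.477 1.2 2.422
vertex -2.777 3.759 2.707
endloop
endfacet
facet normal 0.537 0.399 -0.743
outer loop
vertex -0.317 1.604 2.673
vertex -0.711 2.193 2.704
vertex -0.114 1.972 3.017
endloop
endfacet
facet normal 0.757 -0.618 0.214
outer loop
vertex -0.317 1.604 2.673
vertex -0.114 1.972 3.017
vertex -1.294 0.877 4.025
endloop
endfacet
facet normal 0.757 -0.617 0.215
outer loop
vertex -1.294 0.877 4.025
vertex -0.114 1.972 3.017
vertex -1.091 1.246 4.369
endloop
endfacet
facet normal -0.537 -0.398 0.744
outer loop
vertex -1.294 0.877 4.025
vertex -1.091 1.246 4.369
vertex -1.689 1.467 4.056
endloop
endfacet
facet normal 0.537 0.400 -0.743
outer loop
vertex -0.114 1.972 3.017
vertex -0.711 2.193 2.704
vertex -0.261 2.469 3.178
endloop
endfacet
facet normal 0.799 0.042 0.600
outer loop
vertex -0.114 1.972 3.017
vertex -0.261 2.469 3.178
vertex -1.091 1.246 4.369
endloop
endfacet
facet normal 0.799 0.042 0.600
outer loop
vertex -1.091 1.246 4.369
vertex -0.261 2.469 3.178
vertex -1.238 1.743 4.53
endloop
endfacet
facet normal -0.537 -0.399 0.743
outer loop
vertex -1.091 1.246 4.369
vertex -1.238 1.743 4.53
vertex -1.689 1.467 4.056
endloop
endfacet
facet normal 0.538 0.399 -0.743
outer loop
vertex -0.261 2.469 3.178
vertex -0.711 2.193 2.704
vertex -0.672 2.805 3.061
endloop
endfacet
facet normal 0.373 0.677 0.634
outer loop
vertex -0.261 2.469 3.178
vertex -0.672 2.805 3.061
vertex -1.238 1.743 4.53
endloop
endfacet
facet normal 0.375 0.677 0.634
outer loop
vertex -1.238 1.743 4.53
vertex -0.672 2.805 3.061
vertex -1.649 2.079 4.414
endloop
endfacet
facet normal -0.537 -0.400 0.743
outer loop
vertex -1.238 1.743 4.53
vertex -1.649 2.079 4.414
vertex -1.689 1.467 4.056
endloop
endfacet
facet normal 0.538 0.399 -0.743
outer loop
vertex -0.672 2.805 3.061
vertex -0.711 2.193 2.704
vertex -1.106 2.783 2.735
endloop
endfacet
facet normal -0.269 0.916 0.297
outer loop
vertex -0.672 2.805 3.061
vertex -1.106 2.783 2.735
vertex -1.649 2.079 4.414
endloop
endfacet
facet normal -0.272 0.916 0.296
outer loop
vertex -1.649 2.079 4.414
vertex -1.106 2.783 2.735
vertex -2.083 2.056 4.087
endloop
endfacet
facet normal -0.538 -0.399 0.742
outer loop
vertex -1.649 2.079 4.414
vertex -2.083 2.056 4.087
vertex -1.689 1.467 4.056
endloop
endfacet
facet normal 0.537 0.398 -0.744
outer loop
vertex -1.106 2.783 2.735
vertex -0.711 2.193 2.704
vertex -1.309 2.414 2.391
endloop
endfacet
facet normal -0.757 0.617 -0.215
outer loop
vertex -1.106 2.783 2.735
vertex -1.309 2.414 2.391
vertex -2.083 2.056 4.087
endloop
endfacet
facet normal -0.756 0.618 -0.215
outer loop
vertex -2.083 2.056 4.087
vertex -1.309 2.414 2.391
vertex -2.286 1.688 3.743
endloop
endfacet
facet normal -0.537 -0.399 0.743
outer loop
vertex -2.083 2.056 4.087
vertex -2.286 1.688 3.743
vertex -1.689 1.467 4.056
endloop
endfacet
facet normal 0.537 0.399 -0.743
outer loop
vertex -1.309 2.414 2.391
vertex -0.711 2.193 2.704
vertex -1.162 1.917 2.23
endloop
endfacet
facet normal -0.799 -0.042 -0.600
outer loop
vertex -1.309 2.414 2.391
vertex -1.162 1.917 2.23
vertex -2.286 1.688 3.743
endloop
endfacet
facet normal -0.799 -0.042 -0.600
outer loop
vertex -2.286 1.688 3.743
vertex -1.162 1.917 2.23
vertex -2.139 1.191 3.582
endloop
endfacet
facet normal -0.537 -0.400 0.743
outer loop
vertex -2.286 1.688 3.743
vertex -2.139 1.191 3.582
vertex -1.689 1.467 4.056
endloop
endfacet
facet normal 0.537 0.400 -0.743
outer loop
vertex -1.162 1.917 2.23
vertex -0.711 2.193 2.704
vertex -0.751 1.581 2.346
endloop
endfacet
facet normal -0.374 -0.677 -0.634
outer loop
vertex -1.162 1.917 2.23
vertex -0.751 1.581 2.346
vertex -2.139 1.191 3.582
endloop
endfacet
facet normal -0.374 -0.678 -0.633
outer loop
vertex -2.139 1.191 3.582
vertex -0.751 1.581 2.346
vertex -1.728 0.855 3.699
endloop
endfacet
facet normal -0.538 -0.399 0.743
outer loop
vertex -2.139 1.191 3.582
vertex -1.728 0.855 3.699
vertex -1.689 1.467 4.056
endloop
endfacet
facet normal 0.538 0.399 -0.742
outer loop
vertex -0.751 1.581 2.346
vertex -0.711 2.193 2.704
vertex -0.317 1.604 2.673
endloop
endfacet
facet normal 0.271 -0.916 -0.296
outer loop
vertex -0.751 1.581 2.346
vertex -0.317 1.604 2.673
vertex -1.728 0.855 3.699
endloop
endfacet
facet normal 0.270 -0.916 -0.297
outer loop
vertex -1.728 0.855 3.699
vertex -0.317 1.604 2.673
vertex -1.294 0.877 4.025
endloop
endfacet
facet normal -0.538 -0.399 0.743
outer loop
vertex -1.728 0.855 3.699
vertex -1.294 0.877 4.025
vertex -1.689 1.467 4.056
endloop
endfacet

endsolid


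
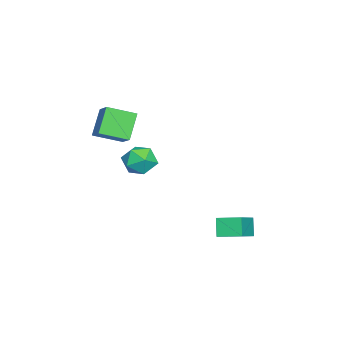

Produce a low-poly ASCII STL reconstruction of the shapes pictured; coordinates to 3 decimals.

solid 
facet normal -0.285 -0.107 0.953
outer loop
vertex -2.429 -2.011 -0.352
vertex -2.776 -2.672 -0.53
vertex -2.041 -2.672 -0.31
endloop
endfacet
facet normal 0.331 0.252 0.909
outer loop
vertex -2.429 -2.011 -0.352
vertex -2.041 -2.672 -0.31
vertex -1.705 -2.048 -0.605
endloop
endfacet
facet normal 0.220 0.832 0.509
outer loop
vertex -2.429 -2.011 -0.352
vertex -1.705 -2.048 -0.605
vertex -2.233 -1.662 -1.007
endloop
endfacet
facet normal -0.464 0.832 0.304
outer loop
vertex -2.429 -2.011 -0.352
vertex -2.233 -1.662 -1.007
vertex -2.895 -2.048 -0.961
endloop
endfacet
facet normal -0.776 0.252 0.578
outer loop
vertex -2.429 -2.011 -0.352
vertex -2.895 -2.048 -0.961
vertex -2.776 -2.672 -0.53
endloop
endfacet
facet normal 0.804 -0.162 0.573
outer loop
vertex -1.705 -2.048 -0.605
vertex -2.041 -2.672 -0.31
vertex -1.605 -2.732 -0.939
endloop
endfacet
facet normal -0.192 -0.742 0.642
outer loop
vertex -2.041 -2.672 -0.31
vertex -2.776 -2.672 -0.53
vertex -2.267 -3.118 -0.893
endloop
endfacet
facet normal -0.986 -0.162 0.037
outer loop
vertex -2.776 -2.672 -0.53
vertex -2.895 -2.048 -0.961
vertex -2.795 -2.732 -1.295
endloop
endfacet
facet normal -0.481 0.776 -0.407
outer loop
vertex -2.895 -2.048 -0.961
vertex -2.233 -1.662 -1.007
vertex -2.459 -2.108 -1.59
endloop
endfacet
facet normal 0.626 0.776 -0.076
outer loop
vertex -2.233 -1.662 -1.007
vertex -1.705 -2.048 -0.605
vertex -1.724 -2.108 -1.37
endloop
endfacet
facet normal 0.464 -0.832 -0.304
outer loop
vertex -2.071 -2.769 -1.548
vertex -1.605 -2.732 -0.939
vertex -2.267 -3.118 -0.893
endloop
endfacet
facet normal -0.220 -0.832 -0.509
outer loop
vertex -2.071 -2.769 -1.548
vertex -2.267 -3.118 -0.893
vertex -2.795 -2.732 -1.295
endloop
endfacet
facet normal -0.331 -0.252 -0.909
outer loop
vertex -2.071 -2.769 -1.548
vertex -2.795 -2.732 -1.295
vertex -2.459 -2.108 -1.59
endloop
endfacet
facet normal 0.285 0.107 -0.953
outer loop
vertex -2.071 -2.769 -1.548
vertex -2.459 -2.108 -1.59
vertex -1.724 -2.108 -1.37
endloop
endfacet
facet normal 0.776 -0.252 -0.578
outer loop
vertex -2.071 -2.769 -1.548
vertex -1.724 -2.108 -1.37
vertex -1.605 -2.732 -0.939
endloop
endfacet
facet normal 0.481 -0.776 0.407
outer loop
vertex -2.267 -3.118 -0.893
vertex -1.605 -2.732 -0.939
vertex -2.041 -2.672 -0.31
endloop
endfacet
facet normal -0.626 -0.776 0.076
outer loop
vertex -2.795 -2.732 -1.295
vertex -2.267 -3.118 -0.893
vertex -2.776 -2.672 -0.53
endloop
endfacet
facet normal -0.804 0.162 -0.573
outer loop
vertex -2.459 -2.108 -1.59
vertex -2.795 -2.732 -1.295
vertex -2.895 -2.048 -0.961
endloop
endfacet
facet normal 0.192 0.742 -0.642
outer loop
vertex -1.724 -2.108 -1.37
vertex -2.459 -2.108 -1.59
vertex -2.233 -1.662 -1.007
endloop
endfacet
facet normal 0.986 0.162 -0.037
outer loop
vertex -1.605 -2.732 -0.939
vertex -1.724 -2.108 -1.37
vertex -1.705 -2.048 -0.605
endloop
endfacet
facet normal -0.712 -0.453 -0.537
outer loop
vertex -1.11 -3.598 2.235
vertex -1.471 -2.542 1.822
vertex -0.318 -3.704 1.274
endloop
endfacet
facet normal 0.303 -0.887 0.348
outer loop
vertex 0.351 -3.278 1.778
vertex -1.11 -3.598 2.235
vertex -0.318 -3.704 1.274
endloop
endfacet
facet normal -0.712 -0.453 -0.537
outer loop
vertex -0.318 -3.704 1.274
vertex -1.471 -2.542 1.822
vertex -0.679 -2.648 0.861
endloop
endfacet
facet normal 0.633 -0.084 -0.769
outer loop
vertex -0.679 -2.648 0.861
vertex 0.351 -3.278 1.778
vertex -0.318 -3.704 1.274
endloop
endfacet
facet normal -0.633 0.084 0.769
outer loop
vertex -1.11 -3.598 2.235
vertex -0.802 -2.116 2.326
vertex -1.471 -2.542 1.822
endloop
endfacet
facet normal 0.303 -0.887 0.348
outer loop
vertex -0.441 -3.172 2.739
vertex -1.11 -3.598 2.235
vertex 0.351 -3.278 1.778
endloop
endfacet
facet normal -0.633 0.084 0.769
outer loop
vertex -0.441 -3.172 2.739
vertex -0.802 -2.116 2.326
vertex -1.11 -3.598 2.235
endloop
endfacet
facet normal -0.303 0.887 -0.348
outer loop
vertex -1.471 -2.542 1.822
vertex -0.802 -2.116 2.326
vertex -0.679 -2.648 0.861
endloop
endfacet
facet normal 0.633 -0.084 -0.769
outer loop
vertex -0.01 -2.222 1.365
vertex 0.351 -3.278 1.778
vertex -0.679 -2.648 0.861
endloop
endfacet
facet normal -0.303 0.887 -0.348
outer loop
vertex -0.679 -2.648 0.861
vertex -0.802 -2.116 2.326
vertex -0.01 -2.222 1.365
endloop
endfacet
facet normal 0.712 0.453 0.537
outer loop
vertex -0.01 -2.222 1.365
vertex -0.441 -3.172 2.739
vertex 0.351 -3.278 1.778
endloop
endfacet
facet normal 0.712 0.453 0.537
outer loop
vertex -0.802 -2.116 2.326
vertex -0.441 -3.172 2.739
vertex -0.01 -2.222 1.365
endloop
endfacet
facet normal -0.518 -0.133 0.845
outer loop
vertex 1.156 1.187 -1.629
vertex 1.186 2.112 -1.465
vertex -0.237 1.378 -2.454
endloop
endfacet
facet normal -0.032 -0.984 -0.174
outer loop
vertex 0.194 1.488 -3.155
vertex 1.156 1.187 -1.629
vertex -0.237 1.378 -2.454
endloop
endfacet
facet normal -0.518 -0.133 0.845
outer loop
vertex -0.237 1.378 -2.454
vertex 1.186 2.112 -1.465
vertex -0.207 2.303 -2.29
endloop
endfacet
facet normal -0.854 0.118 -0.507
outer loop
vertex -0.207 2.303 -2.29
vertex 0.194 1.488 -3.155
vertex -0.237 1.378 -2.454
endloop
endfacet
facet normal 0.854 -0.118 0.507
outer loop
vertex 1.156 1.187 -1.629
vertex 1.617 2.222 -2.166
vertex 1.186 2.112 -1.465
endloop
endfacet
facet normal -0.032 -0.984 -0.174
outer loop
vertex 1.587 1.297 -2.33
vertex 1.156 1.187 -1.629
vertex 0.194 1.488 -3.155
endloop
endfacet
facet normal 0.854 -0.118 0.507
outer loop
vertex 1.587 1.297 -2.33
vertex 1.617 2.222 -2.166
vertex 1.156 1.187 -1.629
endloop
endfacet
facet normal 0.032 0.984 0.174
outer loop
vertex 1.186 2.112 -1.465
vertex 1.617 2.222 -2.166
vertex -0.207 2.303 -2.29
endloop
endfacet
facet normal -0.854 0.118 -0.507
outer loop
vertex 0.224 2.413 -2.991
vertex 0.194 1.488 -3.155
vertex -0.207 2.303 -2.29
endloop
endfacet
facet normal 0.032 0.984 0.174
outer loop
vertex -0.207 2.303 -2.29
vertex 1.617 2.222 -2.166
vertex 0.224 2.413 -2.991
endloop
endfacet
facet normal 0.518 0.133 -0.845
outer loop
vertex 0.224 2.413 -2.991
vertex 1.587 1.297 -2.33
vertex 0.194 1.488 -3.155
endloop
endfacet
facet normal 0.518 0.133 -0.845
outer loop
vertex 1.617 2.222 -2.166
vertex 1.587 1.297 -2.33
vertex 0.224 2.413 -2.991
endloop
endfacet

endsolid


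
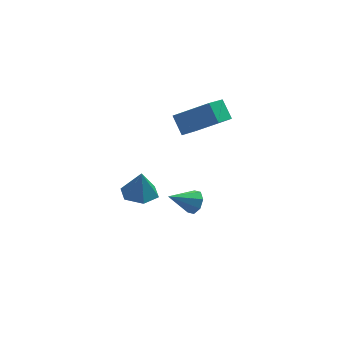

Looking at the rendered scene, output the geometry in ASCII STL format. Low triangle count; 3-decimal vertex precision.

solid 
facet normal 0.835 0.030 -0.549
outer loop
vertex 0.596 1.927 -2.495
vertex 0.209 1.765 -3.093
vertex 0.407 2.382 -2.758
endloop
endfacet
facet normal 0.085 0.525 0.847
outer loop
vertex 0.596 1.927 -2.495
vertex 0.407 2.382 -2.758
vertex -1.169 1.715 -2.187
endloop
endfacet
facet normal 0.835 0.030 -0.549
outer loop
vertex 0.407 2.382 -2.758
vertex 0.209 1.765 -3.093
vertex 0.102 2.476 -3.217
endloop
endfacet
facet normal -0.253 0.901 0.353
outer loop
vertex 0.407 2.382 -2.758
vertex 0.102 2.476 -3.217
vertex -1.169 1.715 -2.187
endloop
endfacet
facet normal 0.836 0.030 -0.548
outer loop
vertex 0.102 2.476 -3.217
vertex 0.209 1.765 -3.093
vertex -0.139 2.153 -3.603
endloop
endfacet
facet normal -0.630 0.743 -0.228
outer loop
vertex 0.102 2.476 -3.217
vertex -0.139 2.153 -3.603
vertex -1.169 1.715 -2.187
endloop
endfacet
facet normal 0.836 0.029 -0.548
outer loop
vertex -0.139 2.153 -3.603
vertex 0.209 1.765 -3.093
vertex -0.177 1.602 -3.69
endloop
endfacet
facet normal -0.821 0.144 -0.553
outer loop
vertex -0.139 2.153 -3.603
vertex -0.177 1.602 -3.69
vertex -1.169 1.715 -2.187
endloop
endfacet
facet normal 0.836 0.030 -0.548
outer loop
vertex -0.177 1.602 -3.69
vertex 0.209 1.765 -3.093
vertex 0.012 1.147 -3.427
endloop
endfacet
facet normal -0.717 -0.547 -0.432
outer loop
vertex -0.177 1.602 -3.69
vertex 0.012 1.147 -3.427
vertex -1.169 1.715 -2.187
endloop
endfacet
facet normal 0.836 0.029 -0.548
outer loop
vertex 0.012 1.147 -3.427
vertex 0.209 1.765 -3.093
vertex 0.316 1.053 -2.968
endloop
endfacet
facet normal -0.379 -0.923 0.062
outer loop
vertex 0.012 1.147 -3.427
vertex 0.316 1.053 -2.968
vertex -1.169 1.715 -2.187
endloop
endfacet
facet normal 0.836 0.029 -0.548
outer loop
vertex 0.316 1.053 -2.968
vertex 0.209 1.765 -3.093
vertex 0.558 1.376 -2.582
endloop
endfacet
facet normal -0.003 -0.766 0.643
outer loop
vertex 0.316 1.053 -2.968
vertex 0.558 1.376 -2.582
vertex -1.169 1.715 -2.187
endloop
endfacet
facet normal 0.836 0.029 -0.549
outer loop
vertex 0.558 1.376 -2.582
vertex 0.209 1.765 -3.093
vertex 0.596 1.927 -2.495
endloop
endfacet
facet normal 0.189 -0.166 0.968
outer loop
vertex 0.558 1.376 -2.582
vertex 0.596 1.927 -2.495
vertex -1.169 1.715 -2.187
endloop
endfacet
facet normal -0.101 -0.082 -0.992
outer loop
vertex -2.251 -0.448 0.149
vertex -3.062 0.102 0.186
vertex -2.187 0.526 0.062
endloop
endfacet
facet normal 0.904 -0.021 0.427
outer loop
vertex -2.251 -0.448 0.149
vertex -2.187 0.526 0.062
vertex -2.918 0.218 1.594
endloop
endfacet
facet normal -0.101 -0.082 -0.992
outer loop
vertex -2.187 0.526 0.062
vertex -3.062 0.102 0.186
vertex -2.998 1.076 0.099
endloop
endfacet
facet normal 0.526 0.749 0.402
outer loop
vertex -2.187 0.526 0.062
vertex -2.998 1.076 0.099
vertex -2.918 0.218 1.594
endloop
endfacet
facet normal -0.101 -0.082 -0.992
outer loop
vertex -2.998 1.076 0.099
vertex -3.062 0.102 0.186
vertex -3.872 0.651 0.223
endloop
endfacet
facet normal -0.326 0.812 0.484
outer loop
vertex -2.998 1.076 0.099
vertex -3.872 0.651 0.223
vertex -2.918 0.218 1.594
endloop
endfacet
facet normal -0.101 -0.082 -0.992
outer loop
vertex -3.872 0.651 0.223
vertex -3.062 0.102 0.186
vertex -3.936 -0.323 0.31
endloop
endfacet
facet normal -0.800 0.105 0.590
outer loop
vertex -3.872 0.651 0.223
vertex -3.936 -0.323 0.31
vertex -2.918 0.218 1.594
endloop
endfacet
facet normal -0.101 -0.082 -0.992
outer loop
vertex -3.936 -0.323 0.31
vertex -3.062 0.102 0.186
vertex -3.126 -0.872 0.273
endloop
endfacet
facet normal -0.423 -0.665 0.615
outer loop
vertex -3.936 -0.323 0.31
vertex -3.126 -0.872 0.273
vertex -2.918 0.218 1.594
endloop
endfacet
facet normal -0.101 -0.082 -0.992
outer loop
vertex -3.126 -0.872 0.273
vertex -3.062 0.102 0.186
vertex -2.251 -0.448 0.149
endloop
endfacet
facet normal 0.429 -0.729 0.534
outer loop
vertex -3.126 -0.872 0.273
vertex -2.251 -0.448 0.149
vertex -2.918 0.218 1.594
endloop
endfacet
facet normal -0.586 -0.622 0.519
outer loop
vertex 1.192 1.065 3.782
vertex 0.975 1.948 4.595
vertex -0.469 1.691 2.659
endloop
endfacet
facet normal 0.178 -0.723 -0.667
outer loop
vertex 0.585 2.812 1.725
vertex 1.192 1.065 3.782
vertex -0.469 1.691 2.659
endloop
endfacet
facet normal -0.585 -0.623 0.519
outer loop
vertex -0.469 1.691 2.659
vertex 0.975 1.948 4.595
vertex -0.686 2.574 3.473
endloop
endfacet
facet normal -0.791 0.298 -0.534
outer loop
vertex -0.686 2.574 3.473
vertex 0.585 2.812 1.725
vertex -0.469 1.691 2.659
endloop
endfacet
facet normal 0.791 -0.298 0.535
outer loop
vertex 1.192 1.065 3.782
vertex 2.029 3.069 3.661
vertex 0.975 1.948 4.595
endloop
endfacet
facet normal 0.178 -0.724 -0.667
outer loop
vertex 2.246 2.186 2.847
vertex 1.192 1.065 3.782
vertex 0.585 2.812 1.725
endloop
endfacet
facet normal 0.791 -0.298 0.534
outer loop
vertex 2.246 2.186 2.847
vertex 2.029 3.069 3.661
vertex 1.192 1.065 3.782
endloop
endfacet
facet normal -0.178 0.723 0.667
outer loop
vertex 0.975 1.948 4.595
vertex 2.029 3.069 3.661
vertex -0.686 2.574 3.473
endloop
endfacet
facet normal -0.791 0.298 -0.535
outer loop
vertex 0.368 3.695 2.538
vertex 0.585 2.812 1.725
vertex -0.686 2.574 3.473
endloop
endfacet
facet normal -0.178 0.724 0.667
outer loop
vertex -0.686 2.574 3.473
vertex 2.029 3.069 3.661
vertex 0.368 3.695 2.538
endloop
endfacet
facet normal 0.585 0.622 -0.520
outer loop
vertex 0.368 3.695 2.538
vertex 2.246 2.186 2.847
vertex 0.585 2.812 1.725
endloop
endfacet
facet normal 0.586 0.623 -0.519
outer loop
vertex 2.029 3.069 3.661
vertex 2.246 2.186 2.847
vertex 0.368 3.695 2.538
endloop
endfacet

endsolid


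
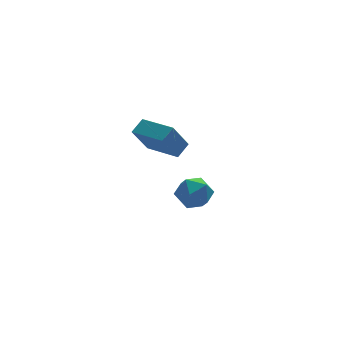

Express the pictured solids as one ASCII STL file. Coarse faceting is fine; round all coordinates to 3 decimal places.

solid 
facet normal -0.789 0.578 -0.211
outer loop
vertex -1.482 1.837 -3.238
vertex -1.985 1.457 -2.397
vertex -1.382 2.313 -2.306
endloop
endfacet
facet normal -0.183 0.883 -0.432
outer loop
vertex -1.482 1.837 -3.238
vertex -1.382 2.313 -2.306
vertex -0.541 2.185 -2.924
endloop
endfacet
facet normal 0.135 0.438 -0.889
outer loop
vertex -1.482 1.837 -3.238
vertex -0.541 2.185 -2.924
vertex -0.625 1.25 -3.397
endloop
endfacet
facet normal -0.275 -0.144 -0.951
outer loop
vertex -1.482 1.837 -3.238
vertex -0.625 1.25 -3.397
vertex -1.518 0.8 -3.071
endloop
endfacet
facet normal -0.845 -0.056 -0.531
outer loop
vertex -1.482 1.837 -3.238
vertex -1.518 0.8 -3.071
vertex -1.985 1.457 -2.397
endloop
endfacet
facet normal 0.245 0.960 0.134
outer loop
vertex -0.541 2.185 -2.924
vertex -1.382 2.313 -2.306
vertex -0.462 2.02 -1.889
endloop
endfacet
facet normal -0.735 0.466 0.492
outer loop
vertex -1.382 2.313 -2.306
vertex -1.985 1.457 -2.397
vertex -1.355 1.57 -1.563
endloop
endfacet
facet normal -0.827 -0.561 -0.026
outer loop
vertex -1.985 1.457 -2.397
vertex -1.518 0.8 -3.071
vertex -1.439 0.635 -2.036
endloop
endfacet
facet normal 0.096 -0.702 -0.706
outer loop
vertex -1.518 0.8 -3.071
vertex -0.625 1.25 -3.397
vertex -0.598 0.507 -2.654
endloop
endfacet
facet normal 0.759 0.238 -0.606
outer loop
vertex -0.625 1.25 -3.397
vertex -0.541 2.185 -2.924
vertex 0.005 1.363 -2.563
endloop
endfacet
facet normal 0.275 0.144 0.951
outer loop
vertex -0.498 0.983 -1.722
vertex -0.462 2.02 -1.889
vertex -1.355 1.57 -1.563
endloop
endfacet
facet normal -0.135 -0.438 0.889
outer loop
vertex -0.498 0.983 -1.722
vertex -1.355 1.57 -1.563
vertex -1.439 0.635 -2.036
endloop
endfacet
facet normal 0.183 -0.883 0.432
outer loop
vertex -0.498 0.983 -1.722
vertex -1.439 0.635 -2.036
vertex -0.598 0.507 -2.654
endloop
endfacet
facet normal 0.789 -0.578 0.211
outer loop
vertex -0.498 0.983 -1.722
vertex -0.598 0.507 -2.654
vertex 0.005 1.363 -2.563
endloop
endfacet
facet normal 0.845 0.056 0.531
outer loop
vertex -0.498 0.983 -1.722
vertex 0.005 1.363 -2.563
vertex -0.462 2.02 -1.889
endloop
endfacet
facet normal -0.096 0.702 0.706
outer loop
vertex -1.355 1.57 -1.563
vertex -0.462 2.02 -1.889
vertex -1.382 2.313 -2.306
endloop
endfacet
facet normal -0.759 -0.238 0.606
outer loop
vertex -1.439 0.635 -2.036
vertex -1.355 1.57 -1.563
vertex -1.985 1.457 -2.397
endloop
endfacet
facet normal -0.245 -0.960 -0.134
outer loop
vertex -0.598 0.507 -2.654
vertex -1.439 0.635 -2.036
vertex -1.518 0.8 -3.071
endloop
endfacet
facet normal 0.735 -0.466 -0.492
outer loop
vertex 0.005 1.363 -2.563
vertex -0.598 0.507 -2.654
vertex -0.625 1.25 -3.397
endloop
endfacet
facet normal 0.827 0.561 0.026
outer loop
vertex -0.462 2.02 -1.889
vertex 0.005 1.363 -2.563
vertex -0.541 2.185 -2.924
endloop
endfacet
facet normal -0.532 0.841 -0.099
outer loop
vertex -3.976 -0.354 4.211
vertex -3.151 0.0 2.779
vertex -4.605 -0.808 3.736
endloop
endfacet
facet normal -0.488 -0.210 0.847
outer loop
vertex -3.609 -2.38 3.921
vertex -3.976 -0.354 4.211
vertex -4.605 -0.808 3.736
endloop
endfacet
facet normal -0.532 0.841 -0.099
outer loop
vertex -4.605 -0.808 3.736
vertex -3.151 0.0 2.779
vertex -3.78 -0.454 2.304
endloop
endfacet
facet normal -0.691 -0.500 -0.522
outer loop
vertex -3.78 -0.454 2.304
vertex -3.609 -2.38 3.921
vertex -4.605 -0.808 3.736
endloop
endfacet
facet normal 0.691 0.500 0.522
outer loop
vertex -3.976 -0.354 4.211
vertex -2.155 -1.572 2.964
vertex -3.151 0.0 2.779
endloop
endfacet
facet normal -0.488 -0.210 0.847
outer loop
vertex -2.98 -1.926 4.396
vertex -3.976 -0.354 4.211
vertex -3.609 -2.38 3.921
endloop
endfacet
facet normal 0.691 0.500 0.522
outer loop
vertex -2.98 -1.926 4.396
vertex -2.155 -1.572 2.964
vertex -3.976 -0.354 4.211
endloop
endfacet
facet normal 0.488 0.210 -0.847
outer loop
vertex -3.151 0.0 2.779
vertex -2.155 -1.572 2.964
vertex -3.78 -0.454 2.304
endloop
endfacet
facet normal -0.691 -0.500 -0.522
outer loop
vertex -2.784 -2.026 2.489
vertex -3.609 -2.38 3.921
vertex -3.78 -0.454 2.304
endloop
endfacet
facet normal 0.488 0.210 -0.847
outer loop
vertex -3.78 -0.454 2.304
vertex -2.155 -1.572 2.964
vertex -2.784 -2.026 2.489
endloop
endfacet
facet normal 0.532 -0.841 0.099
outer loop
vertex -2.784 -2.026 2.489
vertex -2.98 -1.926 4.396
vertex -3.609 -2.38 3.921
endloop
endfacet
facet normal 0.532 -0.841 0.099
outer loop
vertex -2.155 -1.572 2.964
vertex -2.98 -1.926 4.396
vertex -2.784 -2.026 2.489
endloop
endfacet

endsolid
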